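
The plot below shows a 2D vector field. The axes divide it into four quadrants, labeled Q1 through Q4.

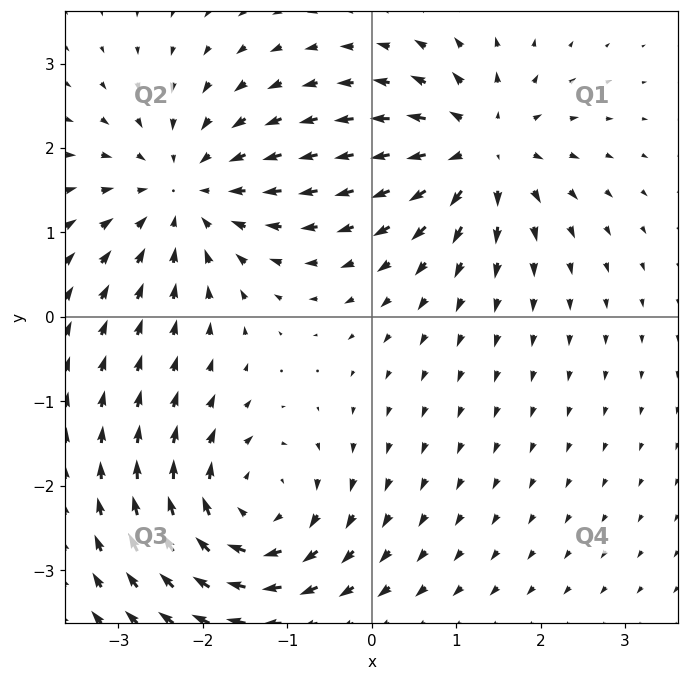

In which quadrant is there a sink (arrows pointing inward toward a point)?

Q2

The sink sits at approximately (-2.2, 1.5), which lies in quadrant Q2. The divergence there is about -5, negative as expected for a sink.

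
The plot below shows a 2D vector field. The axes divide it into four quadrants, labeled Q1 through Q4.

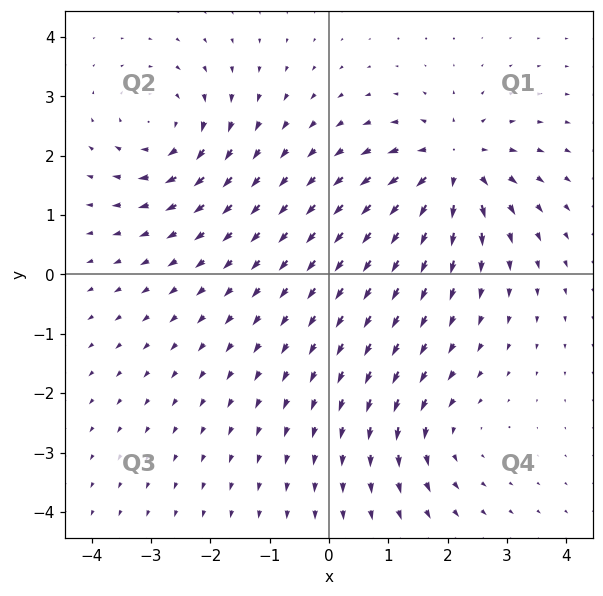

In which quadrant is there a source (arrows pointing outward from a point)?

Q1

The source sits at approximately (2.1, 1.8), which lies in quadrant Q1. The divergence there is about +6, positive as expected for a source.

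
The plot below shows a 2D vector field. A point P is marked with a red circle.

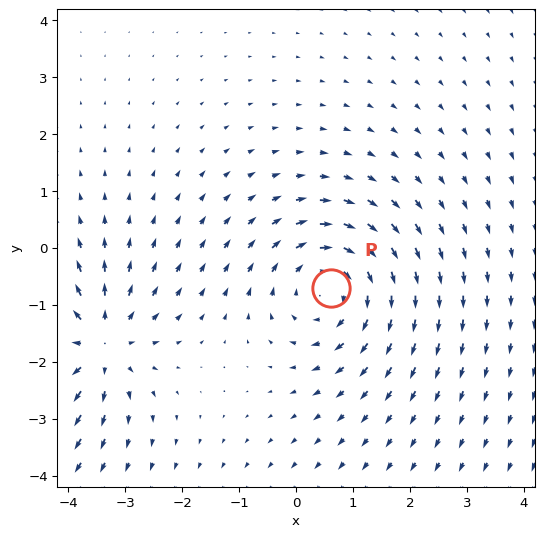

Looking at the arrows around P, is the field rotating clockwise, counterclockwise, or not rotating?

clockwise

Near P at (0.6, -0.7) the arrows circulate clockwise. The curl (z-component) there is about -3; negative curl means clockwise rotation.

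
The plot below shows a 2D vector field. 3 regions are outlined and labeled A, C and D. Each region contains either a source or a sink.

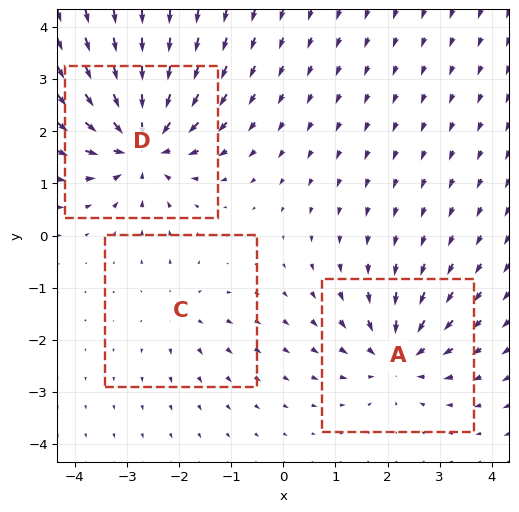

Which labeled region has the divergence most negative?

D

Divergence at each region's feature centre — A: about -4, C: about +2, D: about -5. Region D is most negative.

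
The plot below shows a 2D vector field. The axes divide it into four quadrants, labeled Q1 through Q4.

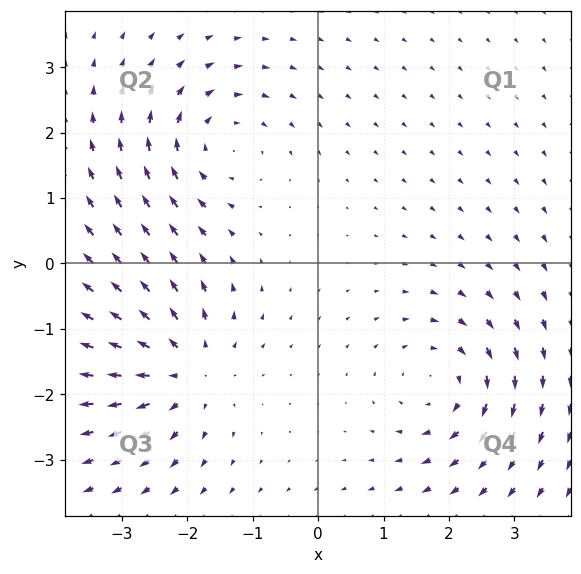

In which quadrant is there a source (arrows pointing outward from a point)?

Q3

The source sits at approximately (-2.0, -1.6), which lies in quadrant Q3. The divergence there is about +5, positive as expected for a source.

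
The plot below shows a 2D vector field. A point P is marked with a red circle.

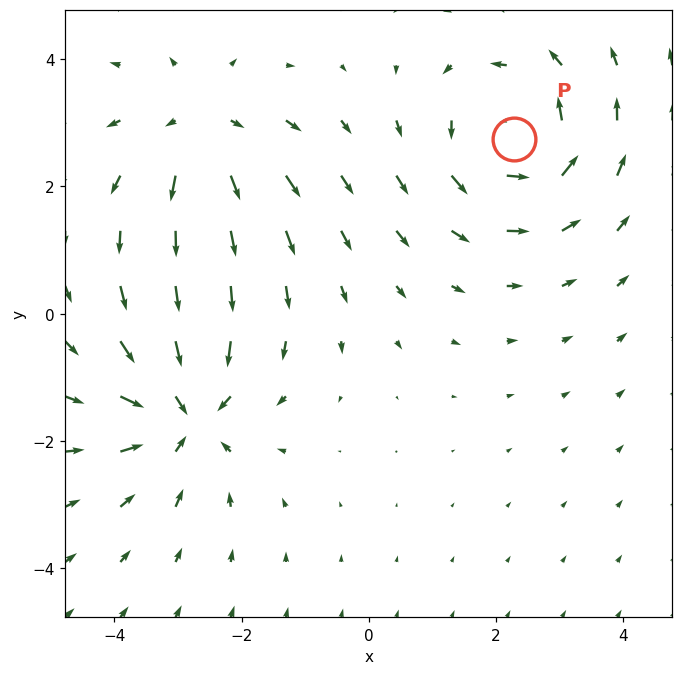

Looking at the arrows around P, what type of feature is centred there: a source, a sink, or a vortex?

At P (2.3, 2.7) the arrows circulate counterclockwise. Divergence ≈0, curl about +4 — near-zero divergence with nonzero curl is a vortex.

vortex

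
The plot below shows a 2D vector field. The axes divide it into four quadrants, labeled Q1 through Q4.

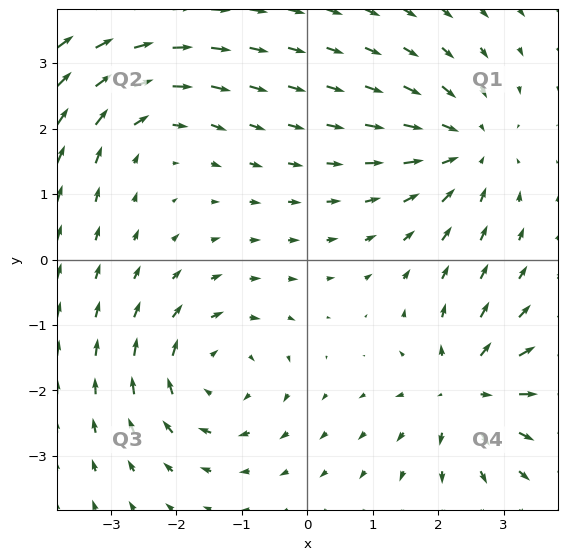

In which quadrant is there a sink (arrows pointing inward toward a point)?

The sink sits at approximately (2.4, 1.7), which lies in quadrant Q1. The divergence there is about -5, negative as expected for a sink.

Q1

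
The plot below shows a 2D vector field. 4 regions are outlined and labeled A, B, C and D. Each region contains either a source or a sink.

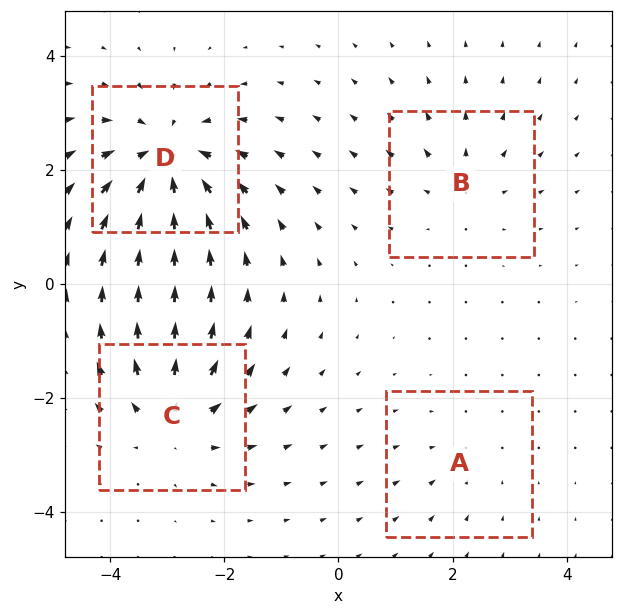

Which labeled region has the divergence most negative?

Divergence at each region's feature centre — A: about -2, B: about +3, C: about +5, D: about -7. Region D is most negative.

D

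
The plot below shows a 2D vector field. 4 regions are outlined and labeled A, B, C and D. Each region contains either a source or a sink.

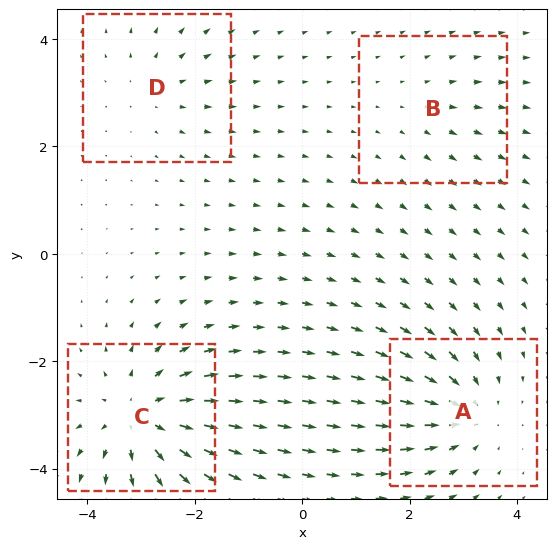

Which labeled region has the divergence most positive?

C

Divergence at each region's feature centre — A: about -5, B: about +2, C: about +7, D: about +3. Region C is most positive.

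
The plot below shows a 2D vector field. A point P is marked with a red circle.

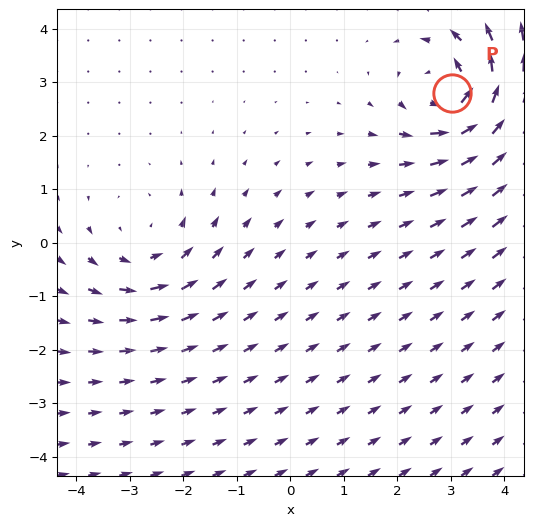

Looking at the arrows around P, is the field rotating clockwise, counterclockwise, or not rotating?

Near P at (3.0, 2.8) the arrows circulate counterclockwise. The curl (z-component) there is about +5; positive curl means counterclockwise rotation.

counterclockwise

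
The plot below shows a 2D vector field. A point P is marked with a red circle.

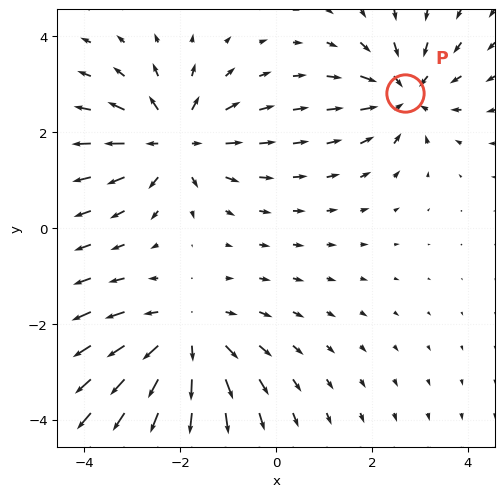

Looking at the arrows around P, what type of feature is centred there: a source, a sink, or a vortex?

sink

At P (2.7, 2.8) the arrows converge inward. Divergence about -4, curl ≈0 — negative divergence with near-zero curl is a sink.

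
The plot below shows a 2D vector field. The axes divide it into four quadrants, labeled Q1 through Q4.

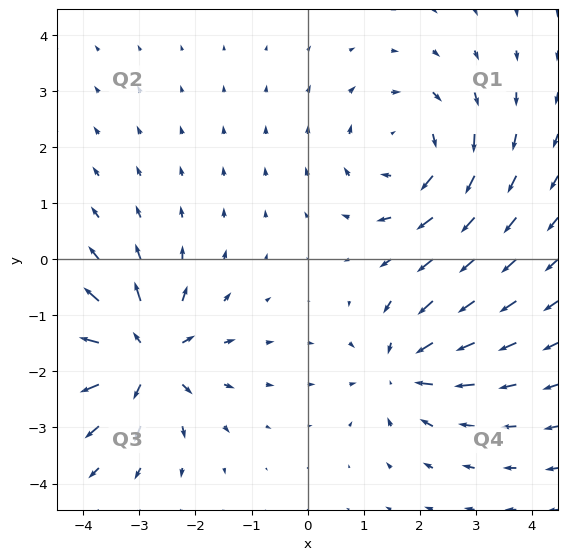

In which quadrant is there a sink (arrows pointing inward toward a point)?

Q4

The sink sits at approximately (1.7, -1.9), which lies in quadrant Q4. The divergence there is about -4, negative as expected for a sink.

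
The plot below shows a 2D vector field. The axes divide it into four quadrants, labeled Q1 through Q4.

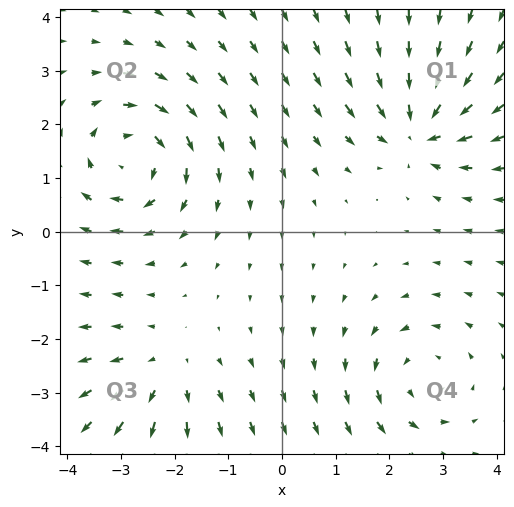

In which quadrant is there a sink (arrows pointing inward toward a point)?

Q1

The sink sits at approximately (2.5, 1.9), which lies in quadrant Q1. The divergence there is about -6, negative as expected for a sink.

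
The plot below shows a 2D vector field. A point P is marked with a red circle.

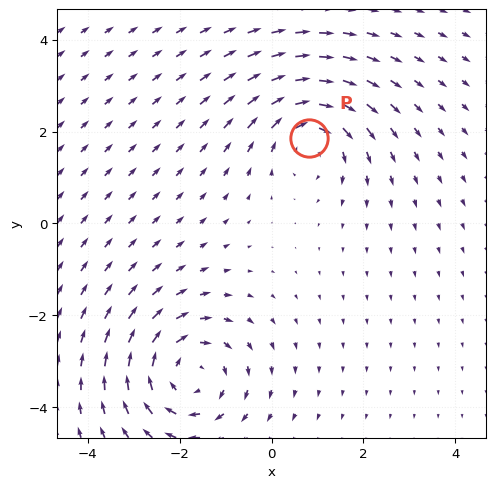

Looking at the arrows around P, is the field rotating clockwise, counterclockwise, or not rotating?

Near P at (0.8, 1.9) the arrows circulate clockwise. The curl (z-component) there is about -3; negative curl means clockwise rotation.

clockwise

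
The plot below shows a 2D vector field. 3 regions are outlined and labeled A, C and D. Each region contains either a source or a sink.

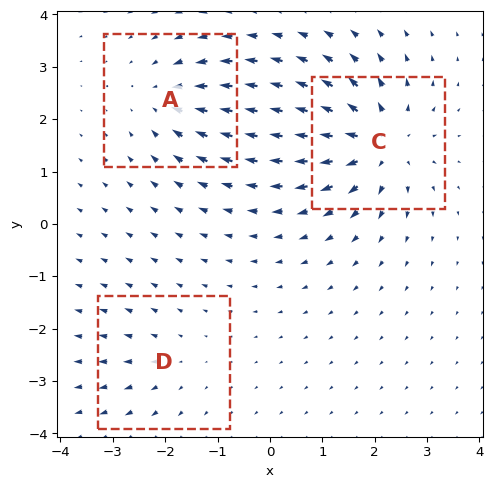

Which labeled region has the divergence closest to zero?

D

Divergence at each region's feature centre — A: about -3, C: about +6, D: about +2. Region D is closest to zero.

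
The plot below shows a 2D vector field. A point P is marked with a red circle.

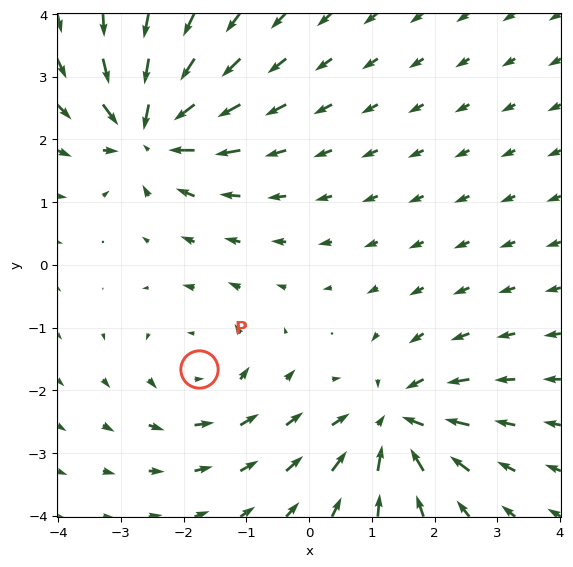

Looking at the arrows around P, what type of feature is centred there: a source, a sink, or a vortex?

At P (-1.8, -1.7) the arrows circulate counterclockwise. Divergence ≈0, curl about +2 — near-zero divergence with nonzero curl is a vortex.

vortex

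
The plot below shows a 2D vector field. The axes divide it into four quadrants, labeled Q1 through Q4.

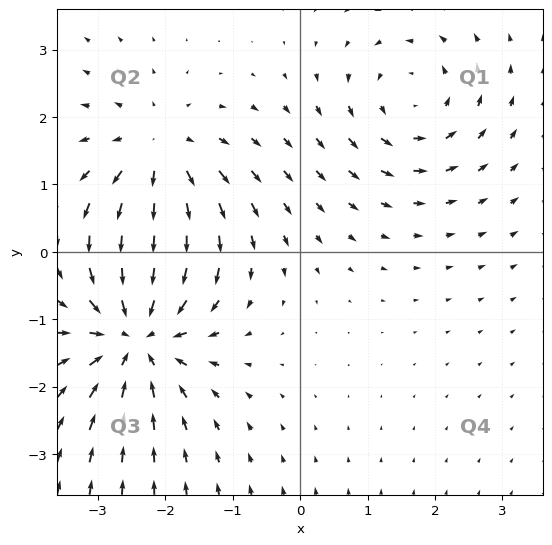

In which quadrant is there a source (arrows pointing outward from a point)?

Q2

The source sits at approximately (-2.1, 1.4), which lies in quadrant Q2. The divergence there is about +3, positive as expected for a source.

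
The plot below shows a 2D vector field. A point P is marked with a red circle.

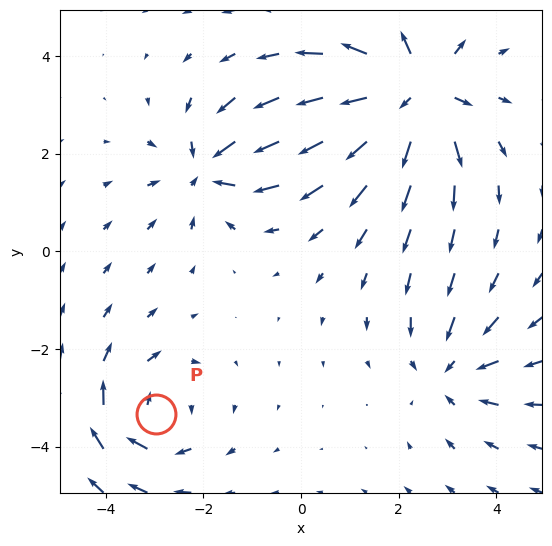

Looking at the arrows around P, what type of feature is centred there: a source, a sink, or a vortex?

At P (-3.0, -3.3) the arrows circulate clockwise. Divergence ≈0, curl about -3 — near-zero divergence with nonzero curl is a vortex.

vortex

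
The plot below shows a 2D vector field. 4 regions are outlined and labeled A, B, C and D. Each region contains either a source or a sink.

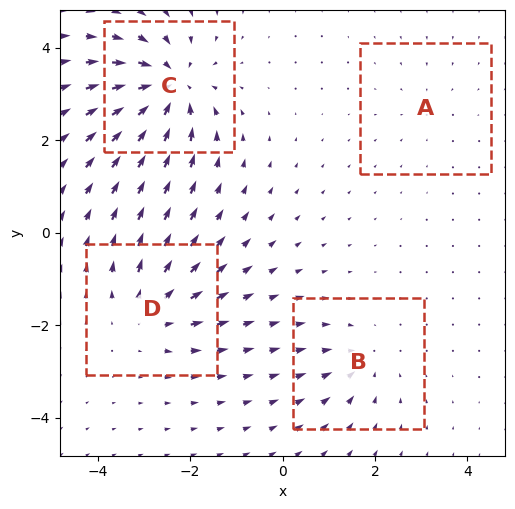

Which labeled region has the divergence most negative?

C

Divergence at each region's feature centre — A: about -2, B: about -4, C: about -8, D: about +5. Region C is most negative.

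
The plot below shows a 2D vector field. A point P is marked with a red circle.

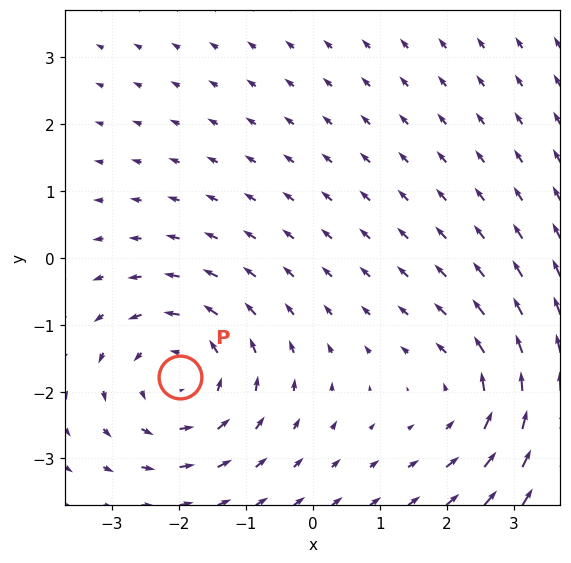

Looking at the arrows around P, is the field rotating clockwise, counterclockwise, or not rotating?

Near P at (-2.0, -1.8) the arrows circulate counterclockwise. The curl (z-component) there is about +4; positive curl means counterclockwise rotation.

counterclockwise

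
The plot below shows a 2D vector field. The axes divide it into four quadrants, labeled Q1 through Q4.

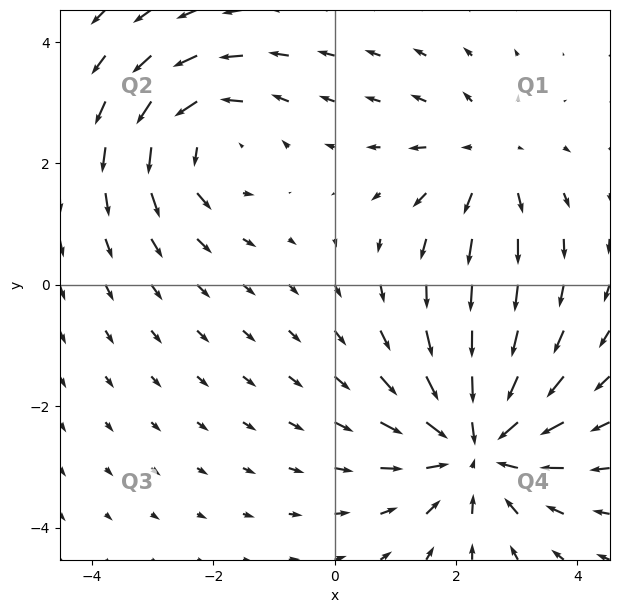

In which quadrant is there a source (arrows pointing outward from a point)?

The source sits at approximately (2.5, 2.1), which lies in quadrant Q1. The divergence there is about +3, positive as expected for a source.

Q1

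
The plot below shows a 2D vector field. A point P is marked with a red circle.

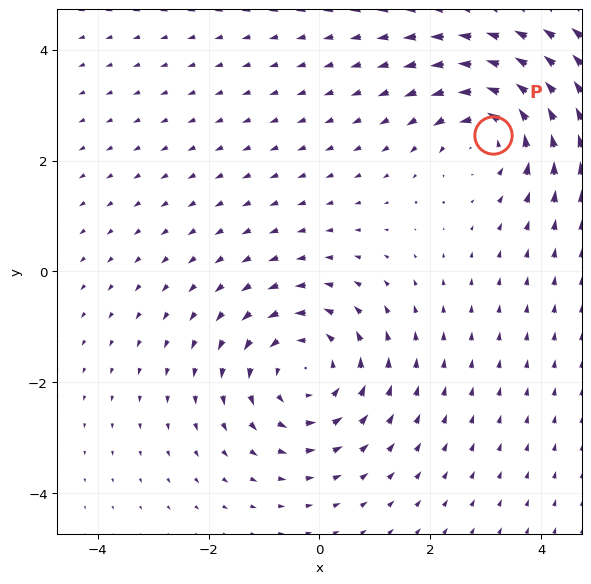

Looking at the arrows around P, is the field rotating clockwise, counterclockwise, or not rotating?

Near P at (3.1, 2.5) the arrows circulate counterclockwise. The curl (z-component) there is about +3; positive curl means counterclockwise rotation.

counterclockwise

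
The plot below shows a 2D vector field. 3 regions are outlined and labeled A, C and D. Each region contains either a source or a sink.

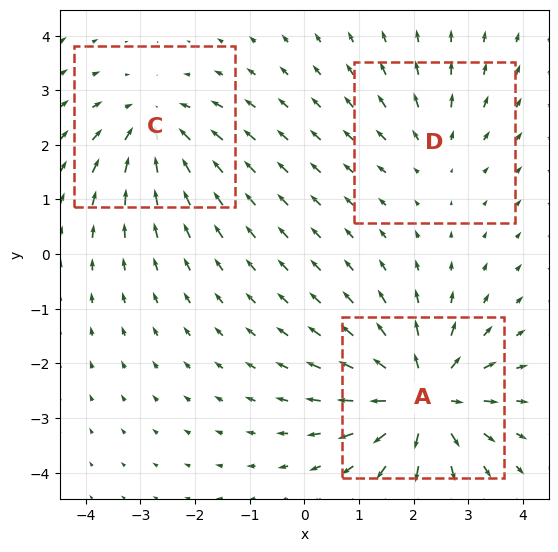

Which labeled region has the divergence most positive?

A

Divergence at each region's feature centre — A: about +5, C: about -3, D: about +2. Region A is most positive.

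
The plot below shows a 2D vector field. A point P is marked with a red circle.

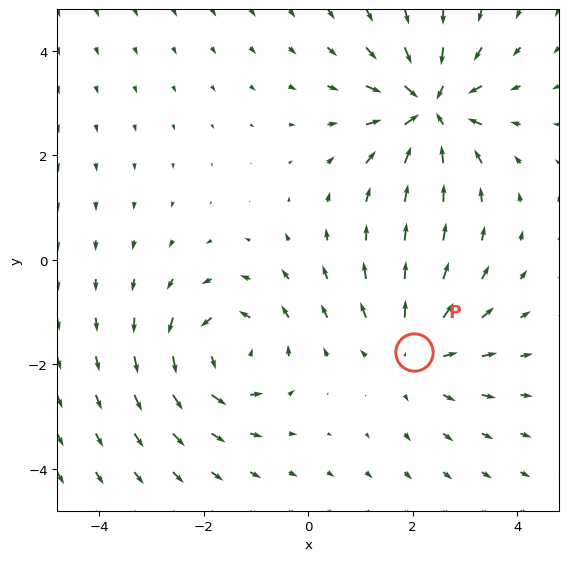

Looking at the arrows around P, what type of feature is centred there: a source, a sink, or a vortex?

source

At P (2.0, -1.8) the arrows spread outward. Divergence about +3, curl ≈0 — positive divergence with near-zero curl is a source.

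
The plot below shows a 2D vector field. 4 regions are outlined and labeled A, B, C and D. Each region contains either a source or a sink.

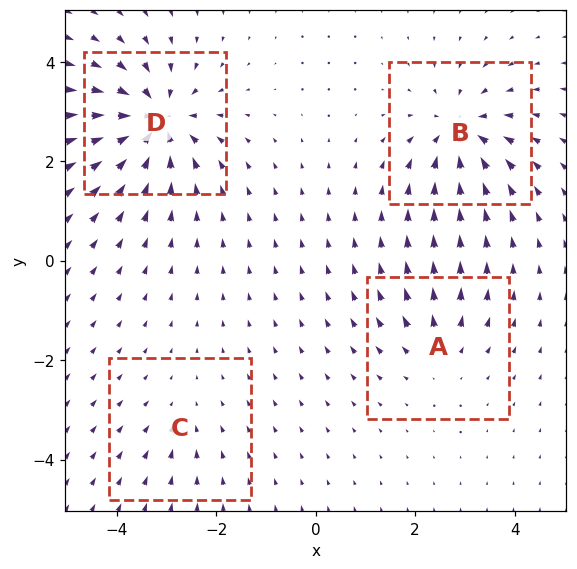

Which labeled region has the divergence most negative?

Divergence at each region's feature centre — A: about +4, B: about -6, C: about -2, D: about -8. Region D is most negative.

D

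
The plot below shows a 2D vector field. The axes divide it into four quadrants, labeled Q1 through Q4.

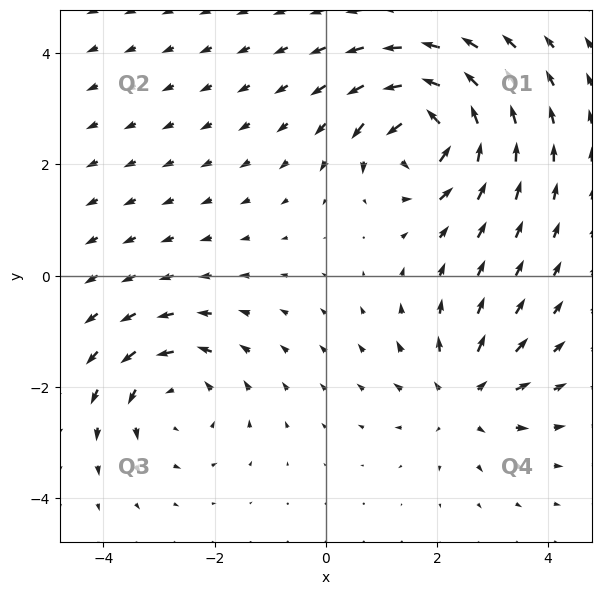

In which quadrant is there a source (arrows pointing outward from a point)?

The source sits at approximately (2.5, -2.2), which lies in quadrant Q4. The divergence there is about +3, positive as expected for a source.

Q4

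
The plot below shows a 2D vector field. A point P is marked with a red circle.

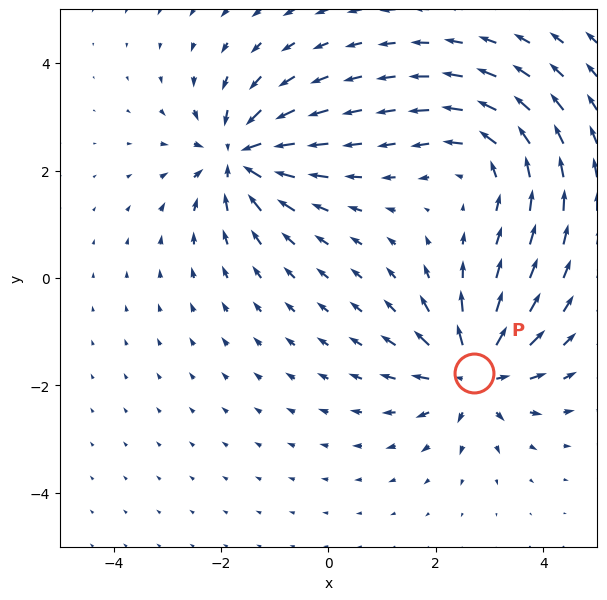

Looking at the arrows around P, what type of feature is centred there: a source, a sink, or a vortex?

source

At P (2.7, -1.8) the arrows spread outward. Divergence about +6, curl ≈0 — positive divergence with near-zero curl is a source.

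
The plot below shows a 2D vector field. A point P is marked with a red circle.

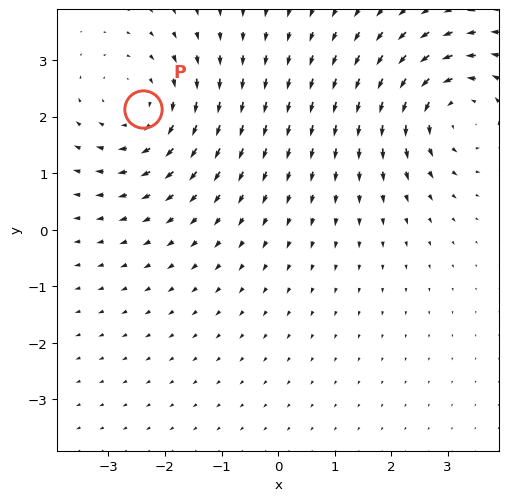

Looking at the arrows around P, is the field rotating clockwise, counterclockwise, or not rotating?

clockwise

Near P at (-2.4, 2.1) the arrows circulate clockwise. The curl (z-component) there is about -3; negative curl means clockwise rotation.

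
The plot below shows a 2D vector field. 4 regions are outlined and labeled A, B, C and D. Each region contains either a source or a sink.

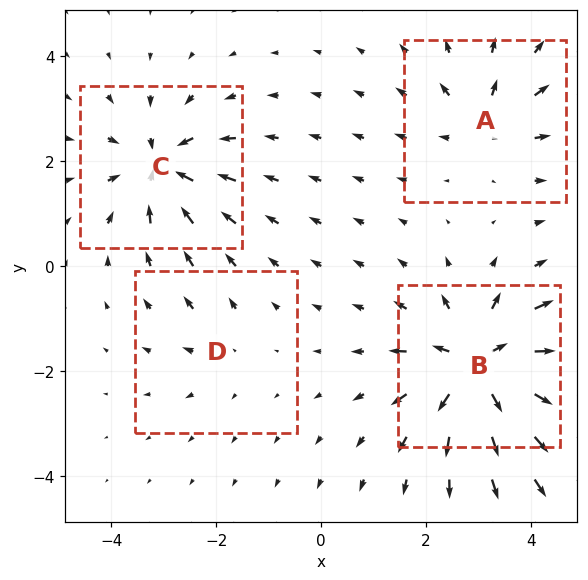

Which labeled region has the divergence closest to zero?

D

Divergence at each region's feature centre — A: about +4, B: about +8, C: about -6, D: about +2. Region D is closest to zero.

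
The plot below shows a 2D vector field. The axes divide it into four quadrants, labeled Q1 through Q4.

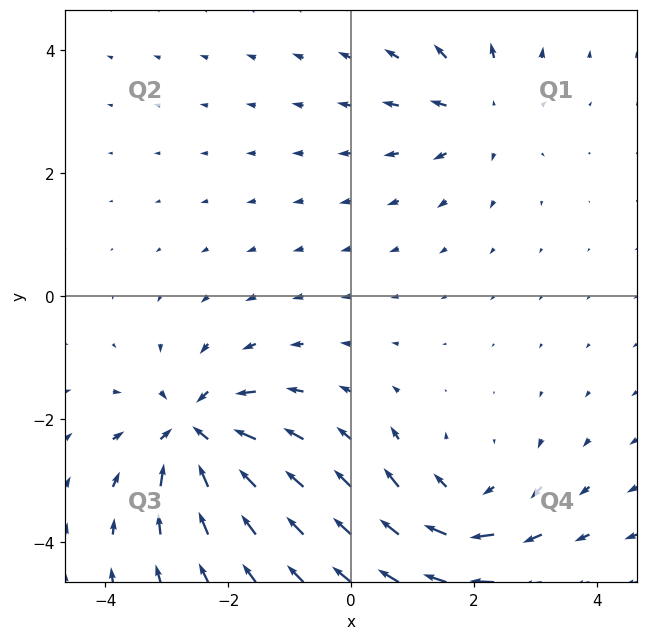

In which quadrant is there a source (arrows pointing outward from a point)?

Q1

The source sits at approximately (2.1, 3.0), which lies in quadrant Q1. The divergence there is about +4, positive as expected for a source.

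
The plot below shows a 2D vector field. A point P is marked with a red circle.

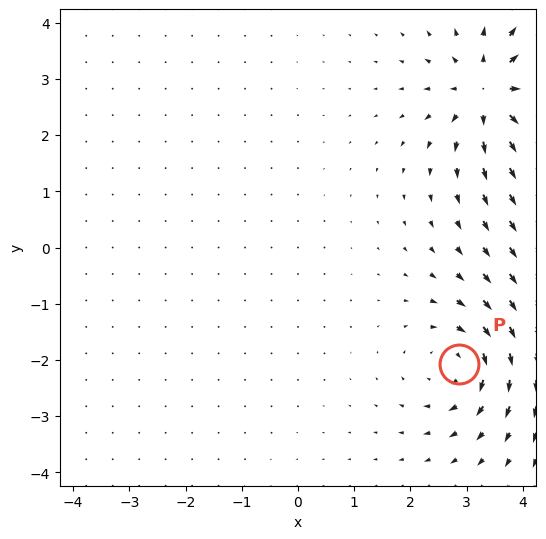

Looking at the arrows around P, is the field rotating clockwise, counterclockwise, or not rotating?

clockwise

Near P at (2.9, -2.1) the arrows circulate clockwise. The curl (z-component) there is about -5; negative curl means clockwise rotation.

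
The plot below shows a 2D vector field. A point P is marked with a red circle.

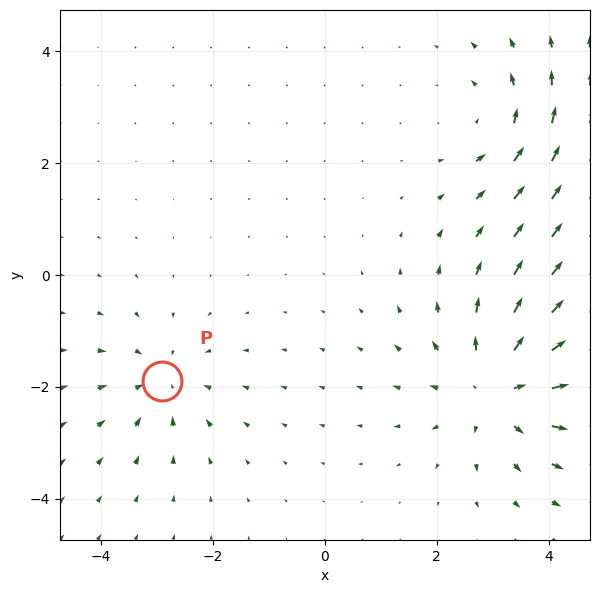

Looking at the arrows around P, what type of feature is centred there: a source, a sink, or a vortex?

sink

At P (-2.9, -1.9) the arrows converge inward. Divergence about -3, curl ≈0 — negative divergence with near-zero curl is a sink.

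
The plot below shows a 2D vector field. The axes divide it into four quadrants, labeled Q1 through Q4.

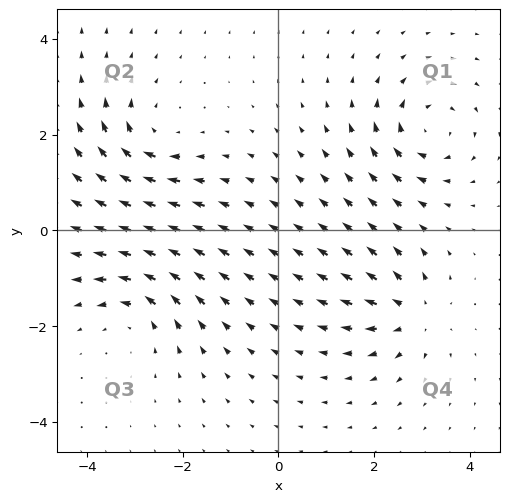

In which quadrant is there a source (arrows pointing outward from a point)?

The source sits at approximately (2.8, -1.8), which lies in quadrant Q4. The divergence there is about +6, positive as expected for a source.

Q4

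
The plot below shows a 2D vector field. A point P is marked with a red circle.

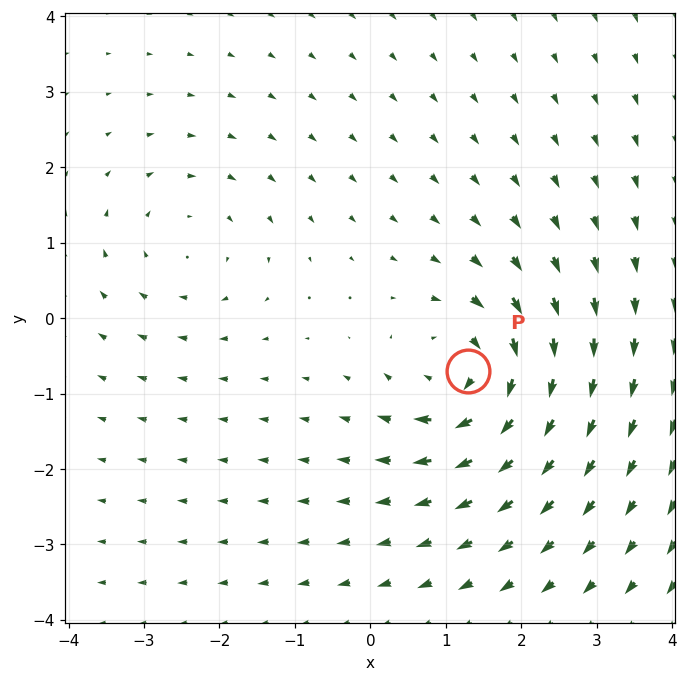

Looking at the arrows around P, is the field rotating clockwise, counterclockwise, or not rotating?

clockwise

Near P at (1.3, -0.7) the arrows circulate clockwise. The curl (z-component) there is about -6; negative curl means clockwise rotation.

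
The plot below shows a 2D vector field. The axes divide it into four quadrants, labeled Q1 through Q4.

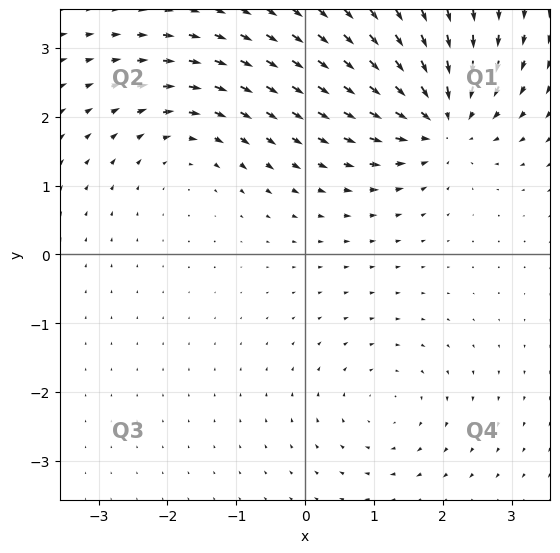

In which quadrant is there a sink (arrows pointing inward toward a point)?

The sink sits at approximately (2.0, 1.9), which lies in quadrant Q1. The divergence there is about -6, negative as expected for a sink.

Q1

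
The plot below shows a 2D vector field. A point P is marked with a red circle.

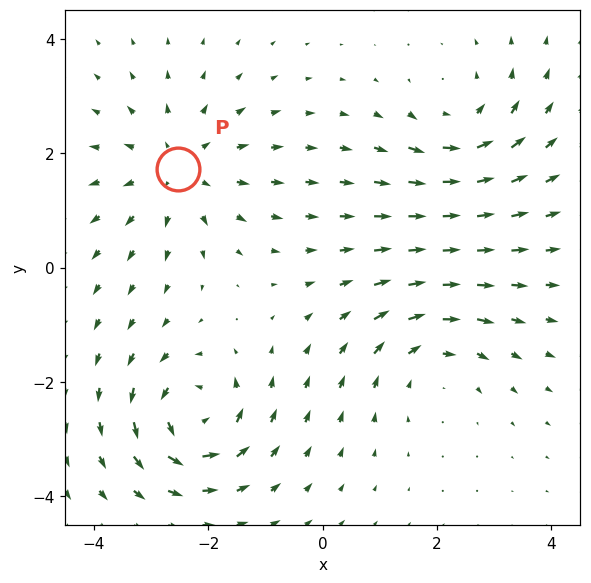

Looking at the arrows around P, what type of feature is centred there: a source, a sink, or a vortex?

source

At P (-2.5, 1.7) the arrows spread outward. Divergence about +4, curl ≈0 — positive divergence with near-zero curl is a source.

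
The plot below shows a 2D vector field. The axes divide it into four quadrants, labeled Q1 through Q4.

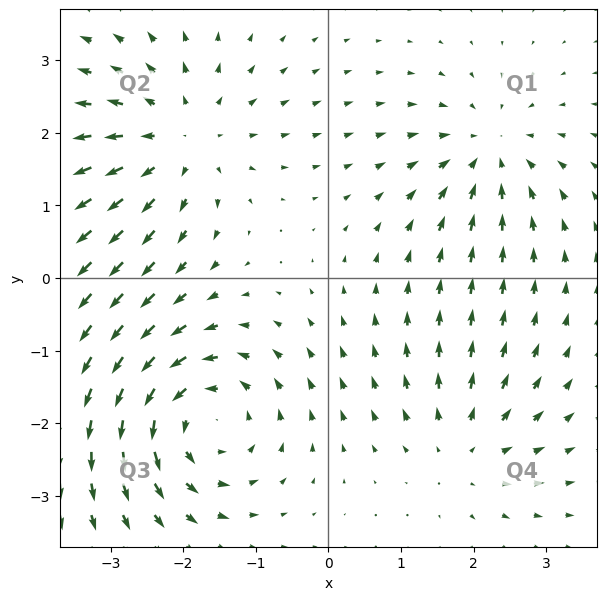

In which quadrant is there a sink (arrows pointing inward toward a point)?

Q1

The sink sits at approximately (2.2, 1.7), which lies in quadrant Q1. The divergence there is about -4, negative as expected for a sink.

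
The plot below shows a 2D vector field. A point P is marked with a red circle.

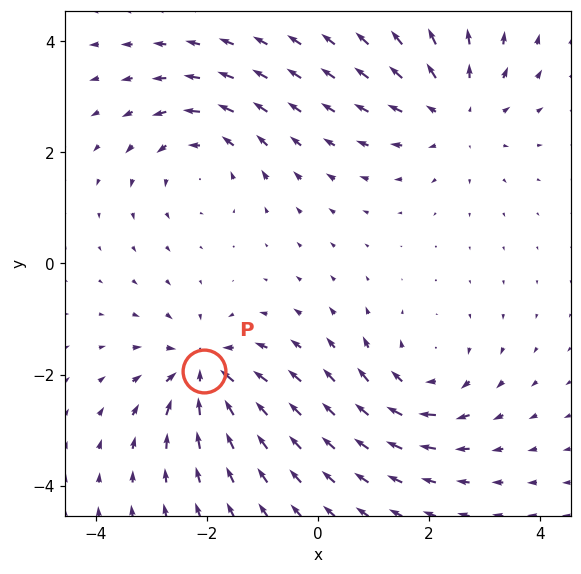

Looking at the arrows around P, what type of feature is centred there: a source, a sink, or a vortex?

sink

At P (-2.1, -1.9) the arrows converge inward. Divergence about -4, curl ≈0 — negative divergence with near-zero curl is a sink.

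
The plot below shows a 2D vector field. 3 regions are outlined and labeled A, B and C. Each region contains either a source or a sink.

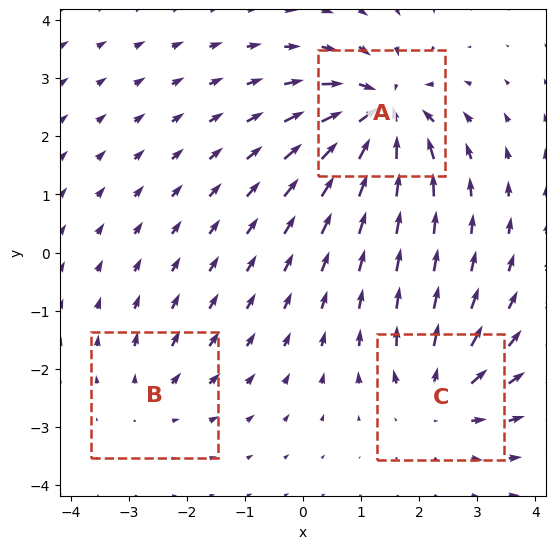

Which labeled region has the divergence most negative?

Divergence at each region's feature centre — A: about -6, B: about +2, C: about +4. Region A is most negative.

A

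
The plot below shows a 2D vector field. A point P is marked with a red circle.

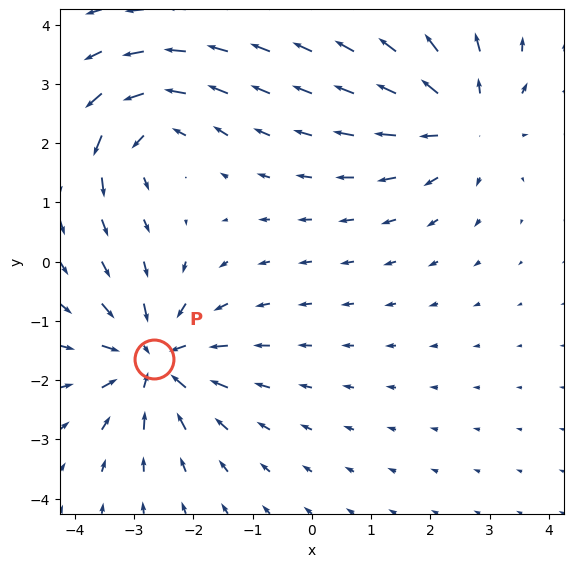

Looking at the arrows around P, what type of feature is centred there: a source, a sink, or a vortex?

At P (-2.7, -1.7) the arrows converge inward. Divergence about -5, curl ≈0 — negative divergence with near-zero curl is a sink.

sink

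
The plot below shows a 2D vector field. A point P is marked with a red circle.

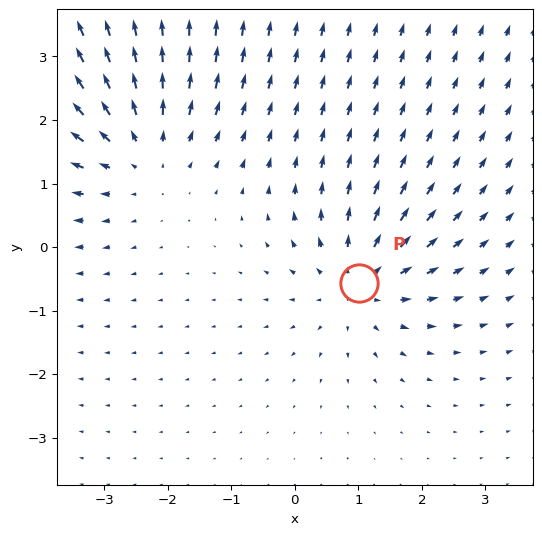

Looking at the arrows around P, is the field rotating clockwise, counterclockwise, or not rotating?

not rotating

Near P at (1.0, -0.6) the arrows show no circulation. The curl there is ≈0.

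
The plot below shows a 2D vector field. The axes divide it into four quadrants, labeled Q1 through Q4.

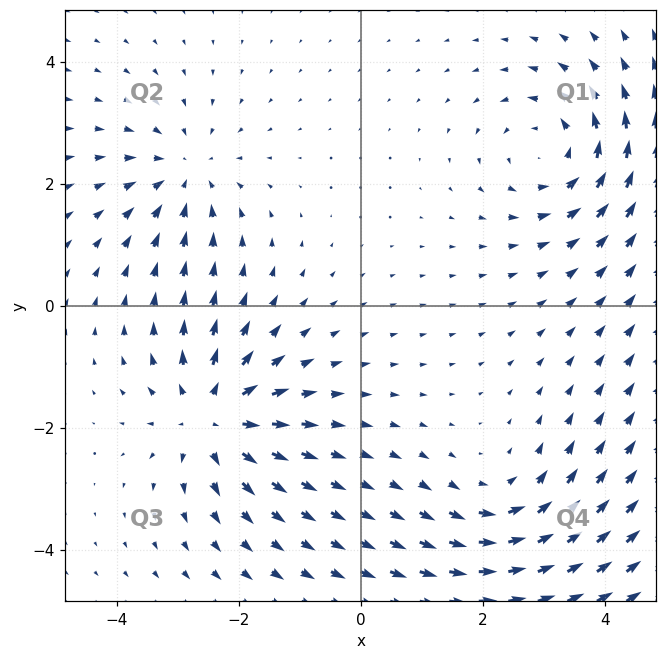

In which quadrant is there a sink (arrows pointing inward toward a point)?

The sink sits at approximately (-2.9, 2.2), which lies in quadrant Q2. The divergence there is about -3, negative as expected for a sink.

Q2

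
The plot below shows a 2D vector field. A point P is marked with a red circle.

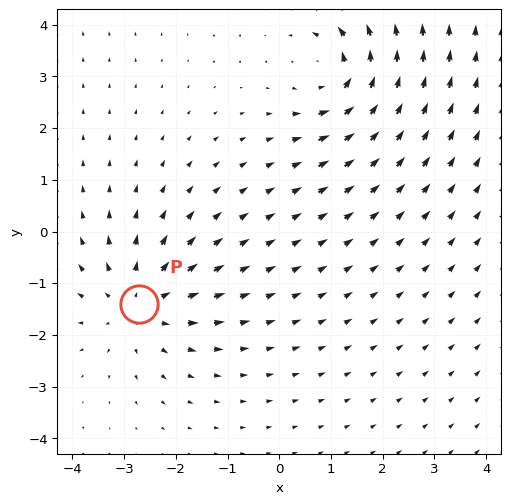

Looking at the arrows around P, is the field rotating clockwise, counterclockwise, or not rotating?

not rotating

Near P at (-2.7, -1.4) the arrows show no circulation. The curl there is ≈0.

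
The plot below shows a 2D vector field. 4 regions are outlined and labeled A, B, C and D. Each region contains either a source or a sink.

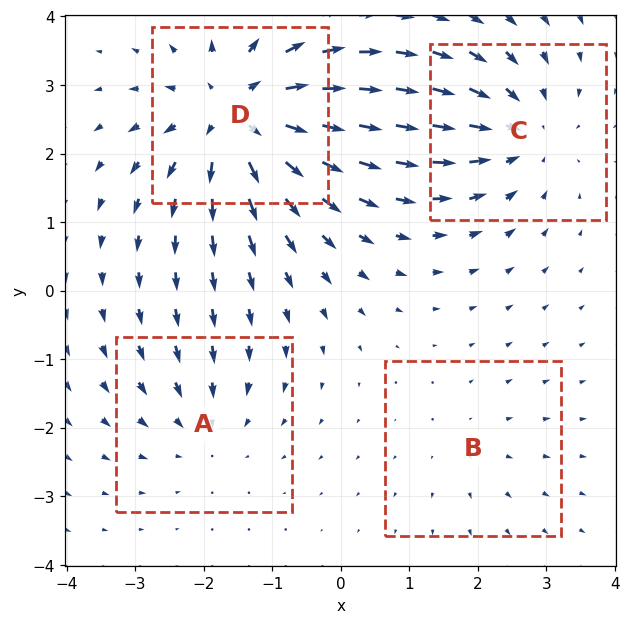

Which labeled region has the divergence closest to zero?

B

Divergence at each region's feature centre — A: about -3, B: about +2, C: about -4, D: about +7. Region B is closest to zero.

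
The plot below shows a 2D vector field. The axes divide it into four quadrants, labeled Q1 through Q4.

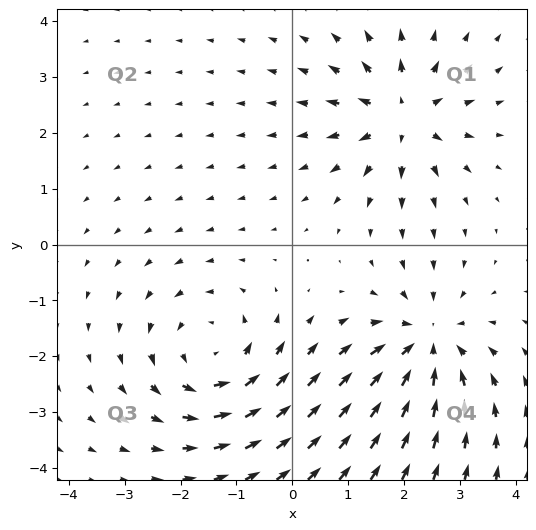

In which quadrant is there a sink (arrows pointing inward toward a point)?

Q4

The sink sits at approximately (2.4, -1.8), which lies in quadrant Q4. The divergence there is about -5, negative as expected for a sink.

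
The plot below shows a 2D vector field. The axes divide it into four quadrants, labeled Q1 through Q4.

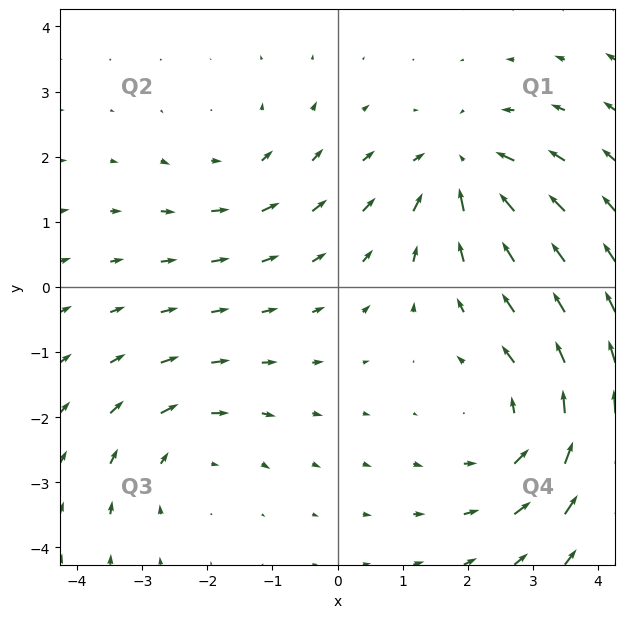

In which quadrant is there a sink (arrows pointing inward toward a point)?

The sink sits at approximately (1.9, 1.8), which lies in quadrant Q1. The divergence there is about -5, negative as expected for a sink.

Q1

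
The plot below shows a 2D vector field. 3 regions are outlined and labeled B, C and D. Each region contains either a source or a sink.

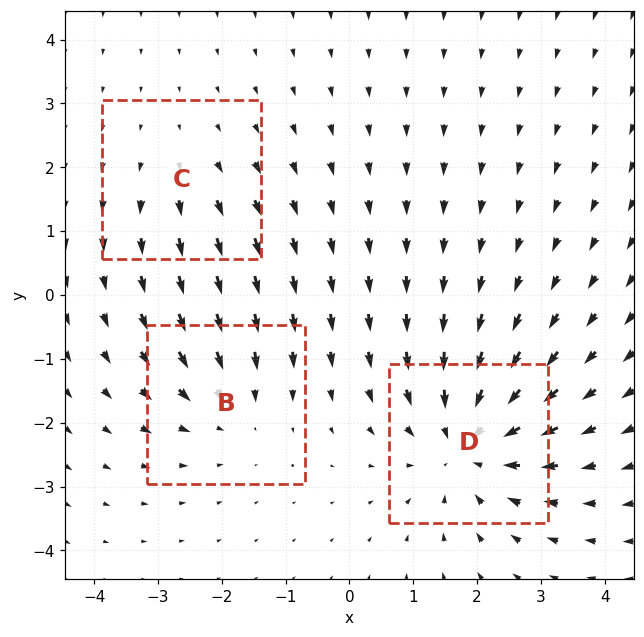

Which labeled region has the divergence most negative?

D

Divergence at each region's feature centre — B: about -3, C: about +2, D: about -5. Region D is most negative.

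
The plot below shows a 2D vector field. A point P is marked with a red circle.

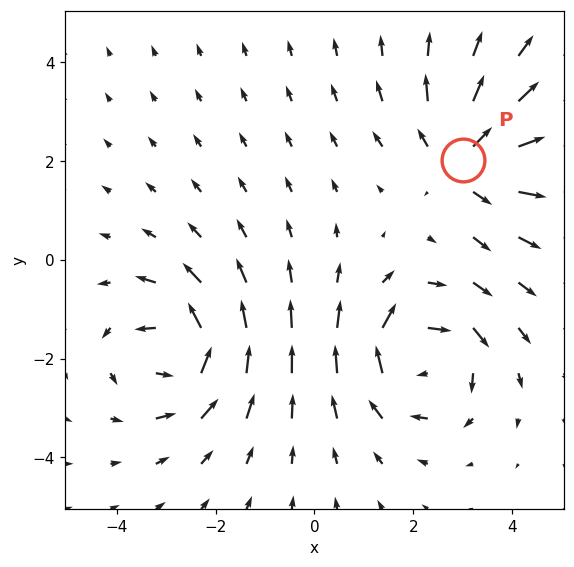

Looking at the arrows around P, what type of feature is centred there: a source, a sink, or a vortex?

source

At P (3.0, 2.0) the arrows spread outward. Divergence about +4, curl ≈0 — positive divergence with near-zero curl is a source.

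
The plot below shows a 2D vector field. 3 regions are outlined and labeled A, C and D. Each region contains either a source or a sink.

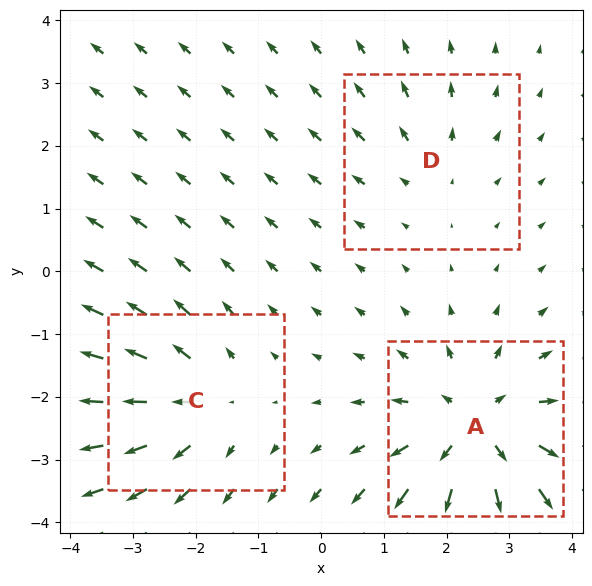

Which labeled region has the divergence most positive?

Divergence at each region's feature centre — A: about +4, C: about +3, D: about +2. Region A is most positive.

A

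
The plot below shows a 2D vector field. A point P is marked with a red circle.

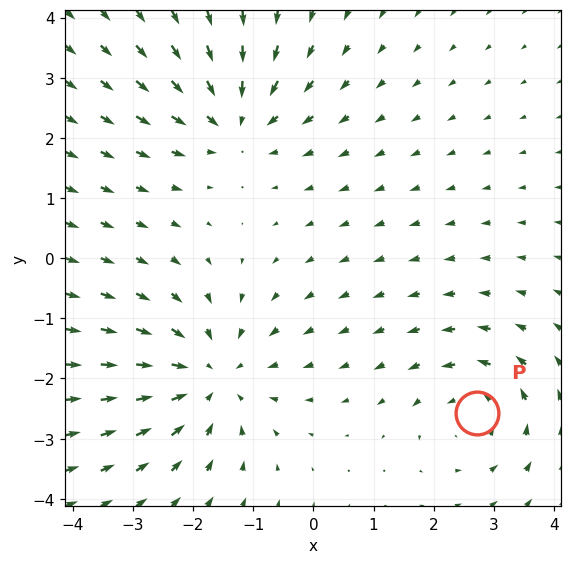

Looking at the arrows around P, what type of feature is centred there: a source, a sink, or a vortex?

vortex

At P (2.7, -2.6) the arrows circulate counterclockwise. Divergence ≈0, curl about +3 — near-zero divergence with nonzero curl is a vortex.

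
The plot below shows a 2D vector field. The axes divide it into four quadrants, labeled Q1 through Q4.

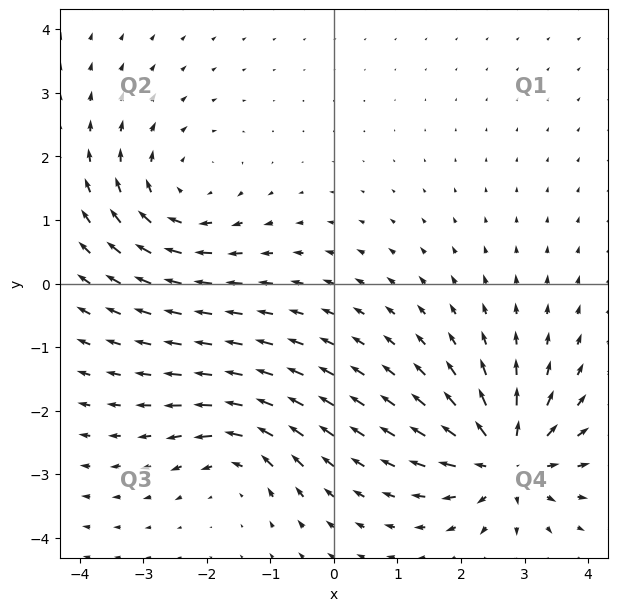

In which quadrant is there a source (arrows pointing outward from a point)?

The source sits at approximately (2.7, -2.8), which lies in quadrant Q4. The divergence there is about +6, positive as expected for a source.

Q4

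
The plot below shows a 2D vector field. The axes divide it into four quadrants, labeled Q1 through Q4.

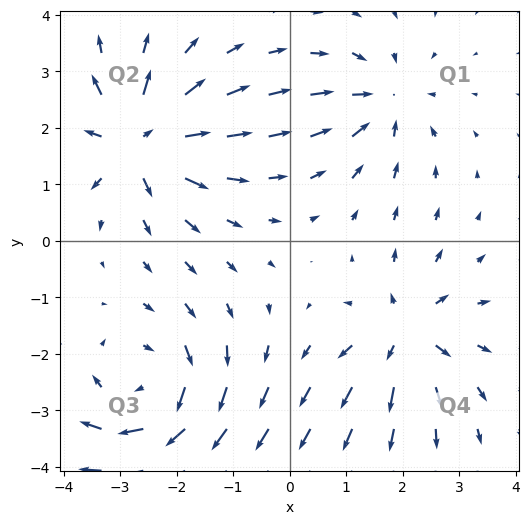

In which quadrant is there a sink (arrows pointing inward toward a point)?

Q1

The sink sits at approximately (1.6, 2.5), which lies in quadrant Q1. The divergence there is about -4, negative as expected for a sink.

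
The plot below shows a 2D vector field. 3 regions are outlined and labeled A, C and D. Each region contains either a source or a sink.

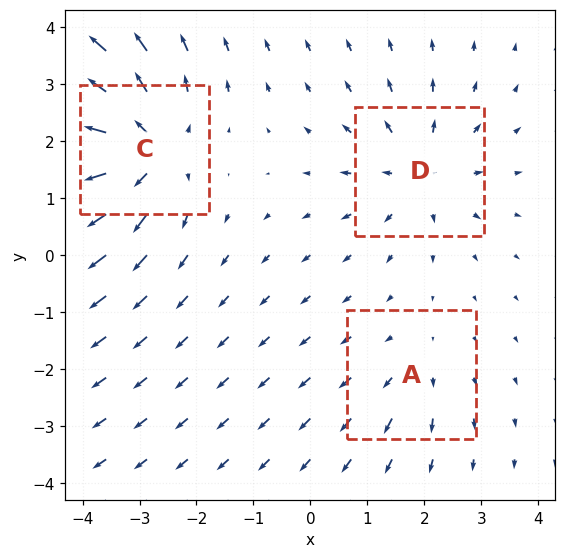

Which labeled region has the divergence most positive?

C

Divergence at each region's feature centre — A: about +2, C: about +5, D: about +3. Region C is most positive.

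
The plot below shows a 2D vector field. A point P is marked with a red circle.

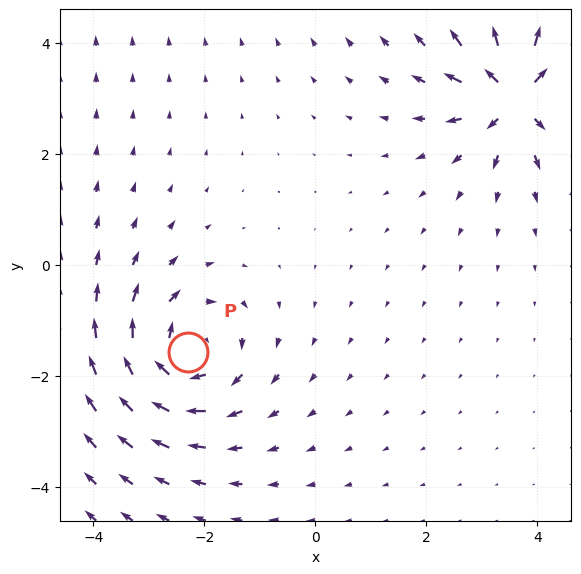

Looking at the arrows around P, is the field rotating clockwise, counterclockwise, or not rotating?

clockwise

Near P at (-2.3, -1.6) the arrows circulate clockwise. The curl (z-component) there is about -3; negative curl means clockwise rotation.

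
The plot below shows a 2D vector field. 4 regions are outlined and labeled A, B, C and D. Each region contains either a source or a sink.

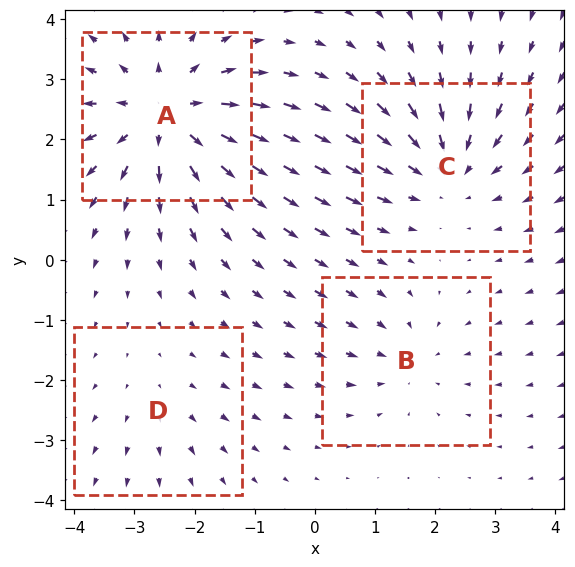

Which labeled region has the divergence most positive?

Divergence at each region's feature centre — A: about +6, B: about -3, C: about -4, D: about +2. Region A is most positive.

A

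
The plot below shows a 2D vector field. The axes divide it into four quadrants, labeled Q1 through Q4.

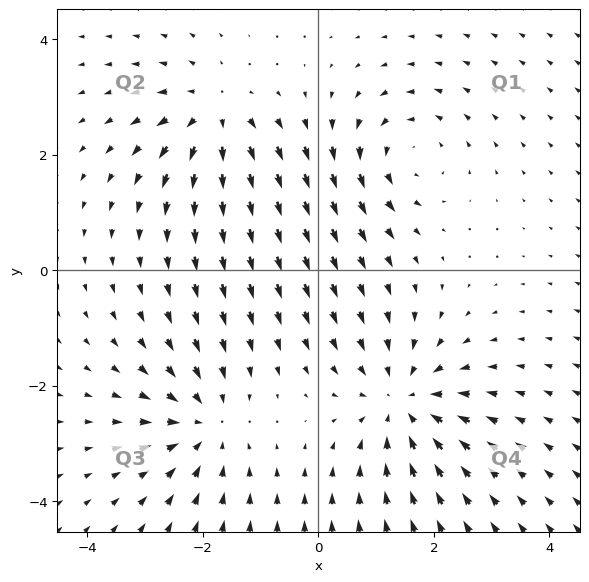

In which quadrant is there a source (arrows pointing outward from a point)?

Q2

The source sits at approximately (-1.8, 2.7), which lies in quadrant Q2. The divergence there is about +4, positive as expected for a source.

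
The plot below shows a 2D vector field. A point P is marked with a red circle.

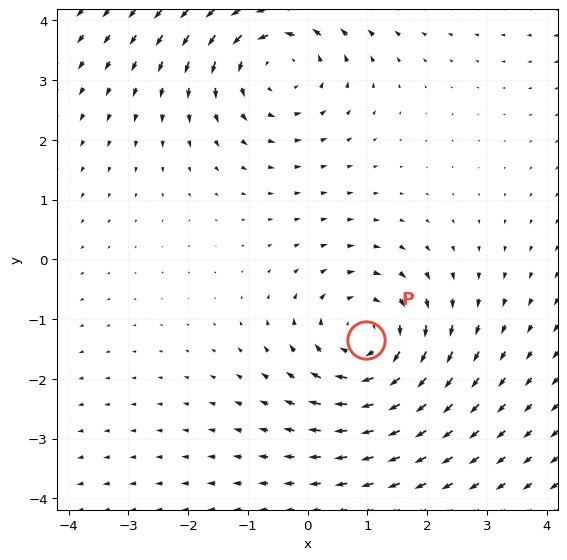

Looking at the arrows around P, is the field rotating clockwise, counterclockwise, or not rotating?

clockwise

Near P at (1.0, -1.3) the arrows circulate clockwise. The curl (z-component) there is about -3; negative curl means clockwise rotation.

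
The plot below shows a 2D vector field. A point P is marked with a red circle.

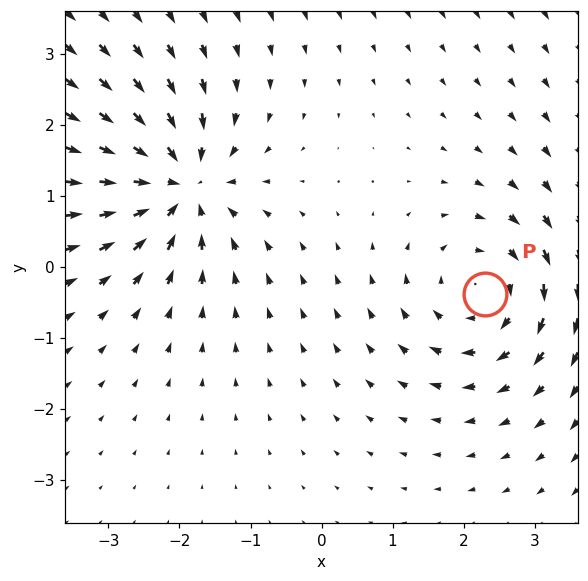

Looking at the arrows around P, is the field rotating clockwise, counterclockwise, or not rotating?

clockwise

Near P at (2.3, -0.4) the arrows circulate clockwise. The curl (z-component) there is about -4; negative curl means clockwise rotation.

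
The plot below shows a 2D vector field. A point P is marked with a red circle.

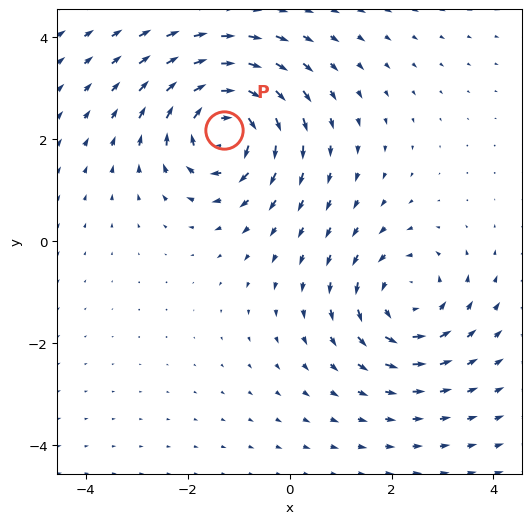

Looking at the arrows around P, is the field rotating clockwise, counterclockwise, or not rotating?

clockwise

Near P at (-1.3, 2.2) the arrows circulate clockwise. The curl (z-component) there is about -6; negative curl means clockwise rotation.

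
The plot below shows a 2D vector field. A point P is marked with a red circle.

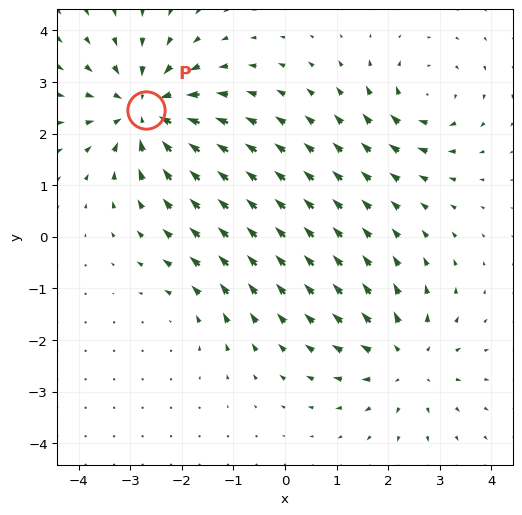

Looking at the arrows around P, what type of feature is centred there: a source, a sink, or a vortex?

sink

At P (-2.7, 2.5) the arrows converge inward. Divergence about -5, curl ≈0 — negative divergence with near-zero curl is a sink.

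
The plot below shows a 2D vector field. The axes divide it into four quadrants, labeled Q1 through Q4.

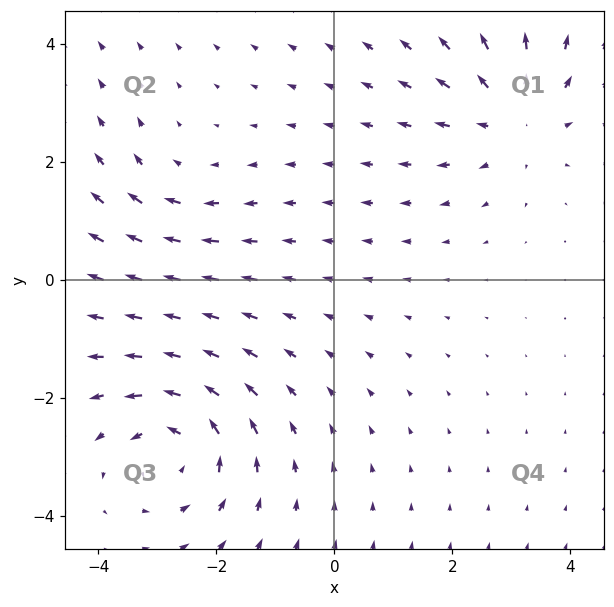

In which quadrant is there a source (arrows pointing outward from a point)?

The source sits at approximately (3.1, 2.8), which lies in quadrant Q1. The divergence there is about +4, positive as expected for a source.

Q1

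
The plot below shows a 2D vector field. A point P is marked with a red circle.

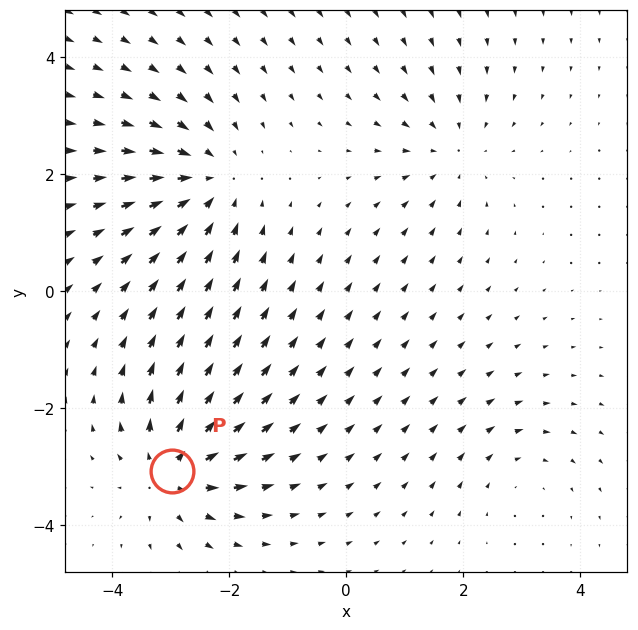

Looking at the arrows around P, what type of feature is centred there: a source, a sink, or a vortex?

At P (-3.0, -3.1) the arrows spread outward. Divergence about +5, curl ≈0 — positive divergence with near-zero curl is a source.

source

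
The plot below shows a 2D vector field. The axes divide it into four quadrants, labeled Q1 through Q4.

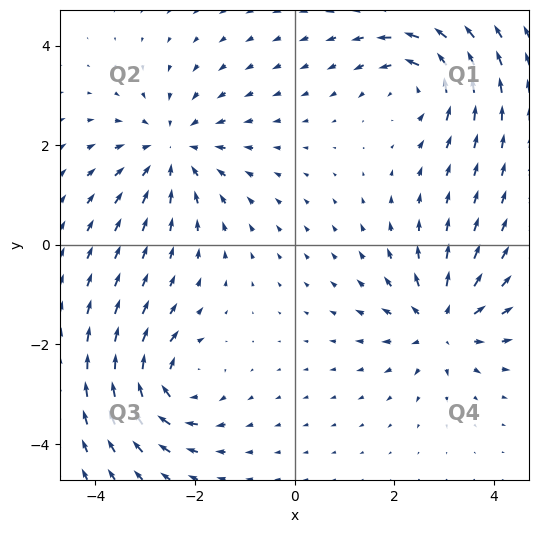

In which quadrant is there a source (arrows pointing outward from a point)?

The source sits at approximately (3.0, -1.6), which lies in quadrant Q4. The divergence there is about +4, positive as expected for a source.

Q4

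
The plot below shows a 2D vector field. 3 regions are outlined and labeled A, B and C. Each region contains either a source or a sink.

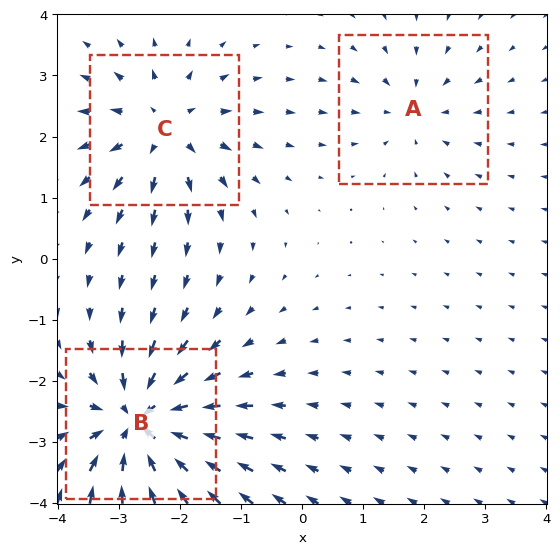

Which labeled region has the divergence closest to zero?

A

Divergence at each region's feature centre — A: about -2, B: about -6, C: about +4. Region A is closest to zero.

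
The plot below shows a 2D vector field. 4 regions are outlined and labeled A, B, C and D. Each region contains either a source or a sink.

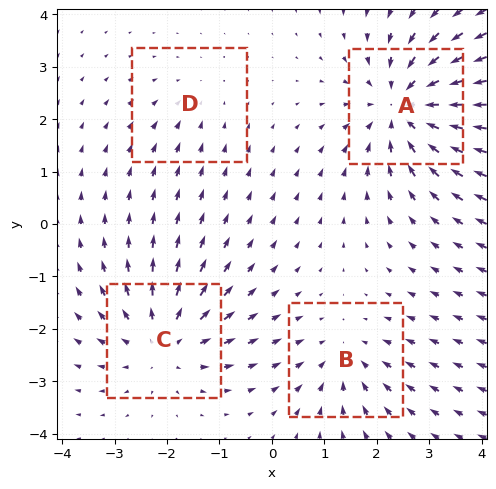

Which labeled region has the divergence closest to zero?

D

Divergence at each region's feature centre — A: about -6, B: about -3, C: about +5, D: about -2. Region D is closest to zero.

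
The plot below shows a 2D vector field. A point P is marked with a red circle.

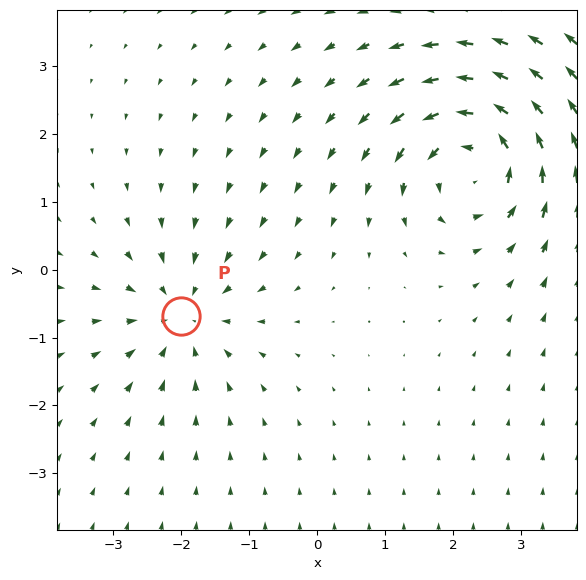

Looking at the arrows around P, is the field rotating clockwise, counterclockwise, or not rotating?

not rotating

Near P at (-2.0, -0.7) the arrows show no circulation. The curl there is ≈0.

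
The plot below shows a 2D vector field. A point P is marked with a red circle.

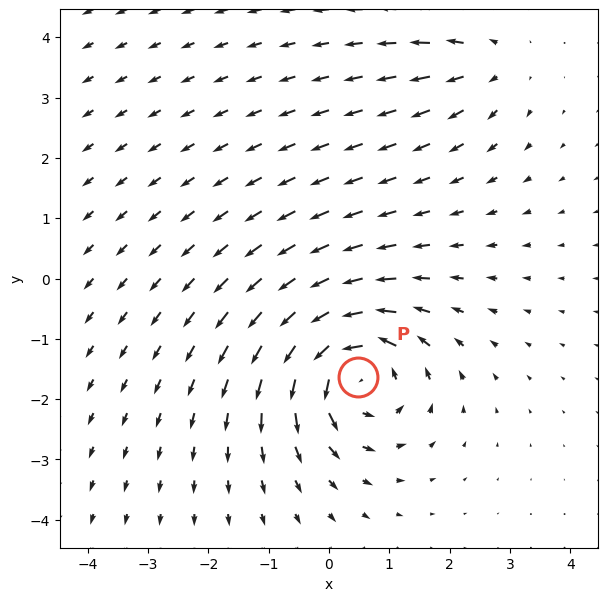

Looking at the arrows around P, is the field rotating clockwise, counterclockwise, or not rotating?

counterclockwise

Near P at (0.5, -1.6) the arrows circulate counterclockwise. The curl (z-component) there is about +6; positive curl means counterclockwise rotation.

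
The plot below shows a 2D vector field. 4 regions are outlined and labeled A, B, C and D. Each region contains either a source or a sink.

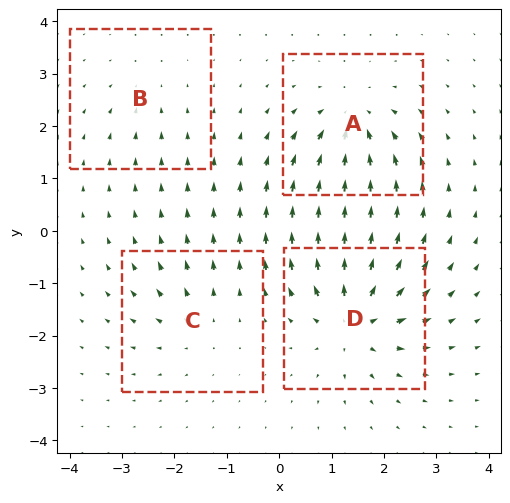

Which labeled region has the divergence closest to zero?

B

Divergence at each region's feature centre — A: about -6, B: about -3, C: about +4, D: about +8. Region B is closest to zero.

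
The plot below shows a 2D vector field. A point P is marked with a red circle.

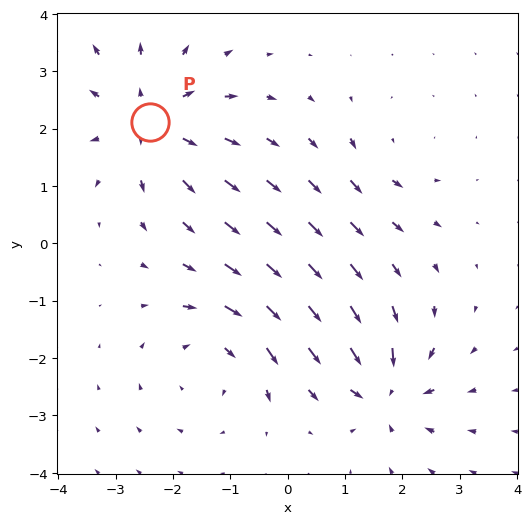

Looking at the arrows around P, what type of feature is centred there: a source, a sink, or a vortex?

At P (-2.4, 2.1) the arrows spread outward. Divergence about +5, curl ≈0 — positive divergence with near-zero curl is a source.

source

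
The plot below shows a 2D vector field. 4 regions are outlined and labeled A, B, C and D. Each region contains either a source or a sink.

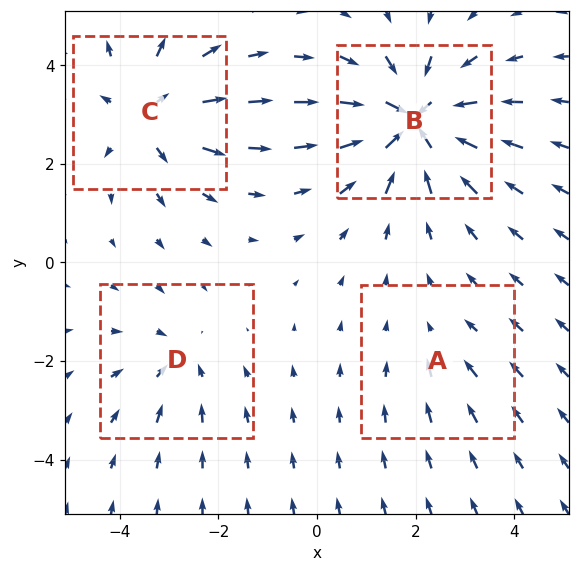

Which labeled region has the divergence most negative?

B

Divergence at each region's feature centre — A: about -2, B: about -7, C: about +5, D: about -3. Region B is most negative.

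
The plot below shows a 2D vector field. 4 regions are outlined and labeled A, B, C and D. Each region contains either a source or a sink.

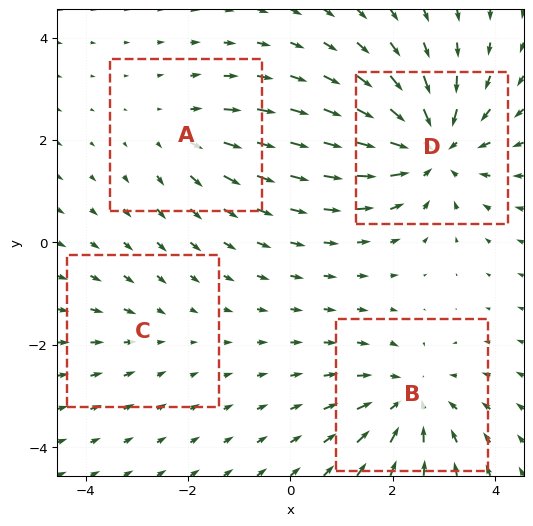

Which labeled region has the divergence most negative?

D

Divergence at each region's feature centre — A: about +3, B: about -5, C: about -2, D: about -6. Region D is most negative.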